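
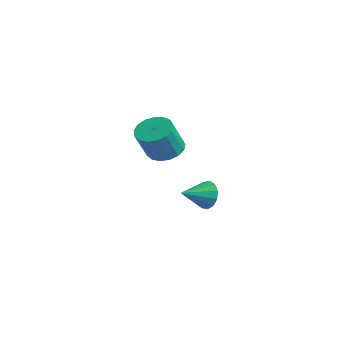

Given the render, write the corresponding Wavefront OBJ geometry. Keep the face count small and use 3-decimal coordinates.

v 2.85 -0.22 2.292
v 3.505 -0.801 1.77
v 4.026 -1.682 3.406
v 3.37 -1.1 3.928
v 3.77 -0.411 1.896
v 4.291 -1.292 3.532
v 3.824 0.023 2.112
v 4.345 -0.858 3.749
v 3.655 0.402 2.37
v 4.175 -0.479 4.006
v 3.301 0.638 2.61
v 3.822 -0.243 4.246
v 2.844 0.678 2.777
v 3.365 -0.203 4.413
v 2.388 0.512 2.832
v 2.909 -0.369 4.469
v 2.038 0.179 2.764
v 2.559 -0.702 4.401
v 1.874 -0.246 2.588
v 2.395 -1.127 4.224
v 1.933 -0.664 2.344
v 2.454 -1.545 3.98
v 2.203 -0.981 2.088
v 2.723 -1.862 3.724
v 2.62 -1.123 1.878
v 3.141 -2.004 3.515
v 3.09 -1.058 1.764
v 3.611 -1.939 3.4
v -0.9 3.802 -3.1
v -0.408 3.604 -3.912
v -0.72 2.198 -2.6
v -0.038 3.761 -3.542
v 0.059 3.931 -3.032
v -0.148 4.06 -2.543
v -0.594 4.107 -2.231
v -1.137 4.057 -2.195
v -1.605 3.927 -2.446
v -1.849 3.757 -2.904
v -1.791 3.601 -3.425
v -1.451 3.509 -3.843
v -0.935 3.511 -4.024
f 2 1 5
f 2 5 3
f 3 5 6
f 3 6 4
f 5 1 7
f 5 7 6
f 6 7 8
f 6 8 4
f 7 1 9
f 7 9 8
f 8 9 10
f 8 10 4
f 9 1 11
f 9 11 10
f 10 11 12
f 10 12 4
f 11 1 13
f 11 13 12
f 12 13 14
f 12 14 4
f 13 1 15
f 13 15 14
f 14 15 16
f 14 16 4
f 15 1 17
f 15 17 16
f 16 17 18
f 16 18 4
f 17 1 19
f 17 19 18
f 18 19 20
f 18 20 4
f 19 1 21
f 19 21 20
f 20 21 22
f 20 22 4
f 21 1 23
f 21 23 22
f 22 23 24
f 22 24 4
f 23 1 25
f 23 25 24
f 24 25 26
f 24 26 4
f 25 1 27
f 25 27 26
f 26 27 28
f 26 28 4
f 27 1 2
f 27 2 28
f 28 2 3
f 28 3 4
f 30 29 32
f 30 32 31
f 32 29 33
f 32 33 31
f 33 29 34
f 33 34 31
f 34 29 35
f 34 35 31
f 35 29 36
f 35 36 31
f 36 29 37
f 36 37 31
f 37 29 38
f 37 38 31
f 38 29 39
f 38 39 31
f 39 29 40
f 39 40 31
f 40 29 41
f 40 41 31
f 41 29 30
f 41 30 31



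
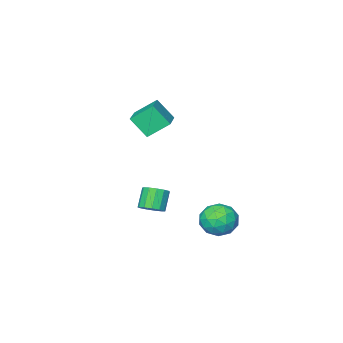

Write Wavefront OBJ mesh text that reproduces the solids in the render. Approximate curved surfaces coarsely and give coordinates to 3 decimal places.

v 2.555 -0.831 -2.188
v 2.881 -0.353 -1.811
v 2.29 -0.751 -0.796
v 1.965 -1.229 -1.172
v 2.552 -0.188 -1.938
v 1.962 -0.586 -0.922
v 2.225 -0.227 -2.144
v 1.634 -0.625 -1.128
v 2.002 -0.458 -2.363
v 1.412 -0.855 -1.348
v 1.955 -0.807 -2.527
v 1.365 -1.205 -1.512
v 2.099 -1.164 -2.584
v 1.508 -1.562 -1.568
v 2.387 -1.416 -2.514
v 1.797 -1.813 -1.499
v 2.729 -1.481 -2.341
v 2.139 -1.879 -1.326
v 3.016 -1.341 -2.119
v 2.425 -1.738 -1.104
v 3.156 -1.038 -1.919
v 2.566 -1.436 -0.904
v 3.106 -0.67 -1.804
v 2.515 -1.068 -0.789
v 0.981 3.468 -2.174
v 1.642 3.104 -1.472
v 0.458 1.916 -2.488
v 1.119 1.552 -1.786
v 0.305 2.108 -1.487
v 0.628 3.067 -1.293
v 1.472 1.953 -2.667
v 1.795 2.912 -2.473
v 1.945 2.167 -1.777
v 1.224 2.263 -1.048
v 0.876 2.757 -2.912
v 0.155 2.853 -2.183
v 1.357 3.422 -1.795
v 0.743 1.598 -2.165
v 0.264 1.925 -1.989
v 0.653 1.71 -1.576
v 0.761 3.4 -1.69
v 1.15 3.186 -1.278
v 0.364 2.601 -1.286
v 0.95 1.834 -2.682
v 1.339 1.62 -2.27
v 1.447 3.31 -2.384
v 1.836 3.095 -1.971
v 1.736 2.419 -2.674
v 1.924 2.658 -1.562
v 1.617 1.745 -1.747
v 1.825 1.981 -2.265
v 2.014 2.545 -2.15
v 1.5 2.714 -1.134
v 1.193 1.802 -1.318
v 0.714 2.128 -1.142
v 0.904 2.692 -1.028
v 1.678 2.163 -1.313
v 0.907 3.218 -2.642
v 0.6 2.306 -2.826
v 1.196 2.328 -2.932
v 1.386 2.892 -2.818
v 0.483 3.275 -2.213
v 0.176 2.362 -2.398
v 0.086 2.475 -1.81
v 0.275 3.039 -1.695
v 0.422 2.857 -2.647
v 0.67 -4.701 2.496
v -0.281 -4.055 3.362
v 0.203 -3.916 1.396
v -0.748 -3.269 2.262
v 1.928 -3.391 2.898
v 0.977 -2.744 3.764
v 1.461 -2.605 1.798
v 0.51 -1.959 2.664
f 2 1 5
f 2 5 3
f 3 5 6
f 3 6 4
f 5 1 7
f 5 7 6
f 6 7 8
f 6 8 4
f 7 1 9
f 7 9 8
f 8 9 10
f 8 10 4
f 9 1 11
f 9 11 10
f 10 11 12
f 10 12 4
f 11 1 13
f 11 13 12
f 12 13 14
f 12 14 4
f 13 1 15
f 13 15 14
f 14 15 16
f 14 16 4
f 15 1 17
f 15 17 16
f 16 17 18
f 16 18 4
f 17 1 19
f 17 19 18
f 18 19 20
f 18 20 4
f 19 1 21
f 19 21 20
f 20 21 22
f 20 22 4
f 21 1 23
f 21 23 22
f 22 23 24
f 22 24 4
f 23 1 2
f 23 2 24
f 24 2 3
f 24 3 4
f 25 62 41
f 62 36 65
f 41 65 30
f 62 65 41
f 25 41 37
f 41 30 42
f 37 42 26
f 41 42 37
f 25 37 46
f 37 26 47
f 46 47 32
f 37 47 46
f 25 46 58
f 46 32 61
f 58 61 35
f 46 61 58
f 25 58 62
f 58 35 66
f 62 66 36
f 58 66 62
f 26 42 53
f 42 30 56
f 53 56 34
f 42 56 53
f 30 65 43
f 65 36 64
f 43 64 29
f 65 64 43
f 36 66 63
f 66 35 59
f 63 59 27
f 66 59 63
f 35 61 60
f 61 32 48
f 60 48 31
f 61 48 60
f 32 47 52
f 47 26 49
f 52 49 33
f 47 49 52
f 28 54 40
f 54 34 55
f 40 55 29
f 54 55 40
f 28 40 38
f 40 29 39
f 38 39 27
f 40 39 38
f 28 38 45
f 38 27 44
f 45 44 31
f 38 44 45
f 28 45 50
f 45 31 51
f 50 51 33
f 45 51 50
f 28 50 54
f 50 33 57
f 54 57 34
f 50 57 54
f 29 55 43
f 55 34 56
f 43 56 30
f 55 56 43
f 27 39 63
f 39 29 64
f 63 64 36
f 39 64 63
f 31 44 60
f 44 27 59
f 60 59 35
f 44 59 60
f 33 51 52
f 51 31 48
f 52 48 32
f 51 48 52
f 34 57 53
f 57 33 49
f 53 49 26
f 57 49 53
f 68 70 67
f 71 68 67
f 67 70 69
f 69 71 67
f 68 74 70
f 72 68 71
f 72 74 68
f 70 74 69
f 73 71 69
f 69 74 73
f 73 72 71
f 74 72 73



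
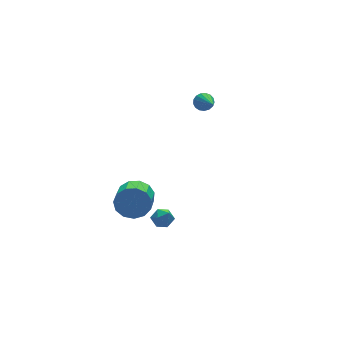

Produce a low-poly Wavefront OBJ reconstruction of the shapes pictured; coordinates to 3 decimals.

v -2.961 1.421 -4.027
v -2.571 0.845 -4.786
v -3.368 -0.398 -4.252
v -3.759 0.179 -3.493
v -2.202 0.8 -4.34
v -2.999 -0.443 -3.806
v -2.074 0.952 -3.794
v -2.871 -0.29 -3.26
v -2.229 1.254 -3.323
v -3.026 0.011 -2.789
v -2.615 1.608 -3.075
v -3.412 0.366 -2.541
v -3.112 1.904 -3.129
v -3.909 0.661 -2.595
v -3.561 2.046 -3.469
v -4.358 0.803 -2.935
v -3.82 1.99 -3.985
v -4.617 0.747 -3.451
v -3.806 1.753 -4.515
v -4.603 0.51 -3.981
v -3.524 1.411 -4.89
v -4.321 0.168 -4.356
v -3.063 1.073 -4.991
v -3.86 -0.17 -4.457
v -4.206 -2.708 -2.392
v -3.766 -2.703 -1.897
v -3.534 -3.297 -2.983
v -3.094 -3.292 -2.488
v -3.66 -3.63 -2.424
v -4.075 -3.266 -2.059
v -3.225 -2.734 -2.821
v -3.64 -2.37 -2.456
v -3.159 -2.719 -2.162
v -3.428 -3.272 -1.917
v -3.872 -2.728 -2.963
v -4.141 -3.281 -2.718
v 0.666 0.562 2.833
v 0.898 0.779 3.319
v 0.334 -1.082 3.727
v 0.629 0.844 3.339
v 0.368 0.845 3.243
v 0.176 0.781 3.054
v 0.096 0.666 2.814
v 0.146 0.528 2.578
v 0.315 0.398 2.401
v 0.565 0.305 2.323
v 0.838 0.271 2.362
v 1.071 0.304 2.509
v 1.212 0.395 2.73
v 1.227 0.525 2.975
v 1.114 0.664 3.187
f 2 1 5
f 2 5 3
f 3 5 6
f 3 6 4
f 5 1 7
f 5 7 6
f 6 7 8
f 6 8 4
f 7 1 9
f 7 9 8
f 8 9 10
f 8 10 4
f 9 1 11
f 9 11 10
f 10 11 12
f 10 12 4
f 11 1 13
f 11 13 12
f 12 13 14
f 12 14 4
f 13 1 15
f 13 15 14
f 14 15 16
f 14 16 4
f 15 1 17
f 15 17 16
f 16 17 18
f 16 18 4
f 17 1 19
f 17 19 18
f 18 19 20
f 18 20 4
f 19 1 21
f 19 21 20
f 20 21 22
f 20 22 4
f 21 1 23
f 21 23 22
f 22 23 24
f 22 24 4
f 23 1 2
f 23 2 24
f 24 2 3
f 24 3 4
f 25 36 30
f 25 30 26
f 25 26 32
f 25 32 35
f 25 35 36
f 26 30 34
f 30 36 29
f 36 35 27
f 35 32 31
f 32 26 33
f 28 34 29
f 28 29 27
f 28 27 31
f 28 31 33
f 28 33 34
f 29 34 30
f 27 29 36
f 31 27 35
f 33 31 32
f 34 33 26
f 38 37 40
f 38 40 39
f 40 37 41
f 40 41 39
f 41 37 42
f 41 42 39
f 42 37 43
f 42 43 39
f 43 37 44
f 43 44 39
f 44 37 45
f 44 45 39
f 45 37 46
f 45 46 39
f 46 37 47
f 46 47 39
f 47 37 48
f 47 48 39
f 48 37 49
f 48 49 39
f 49 37 50
f 49 50 39
f 50 37 51
f 50 51 39
f 51 37 38
f 51 38 39



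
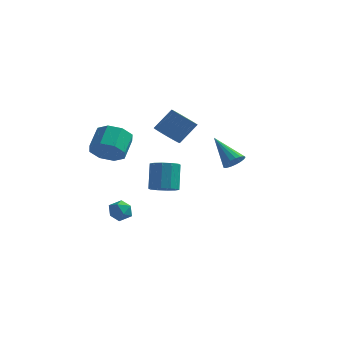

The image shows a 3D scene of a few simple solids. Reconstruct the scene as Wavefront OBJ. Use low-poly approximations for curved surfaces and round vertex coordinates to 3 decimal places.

v 2.126 1.842 0.051
v 2.579 1.971 0.469
v 0.834 2.498 1.249
v 2.557 2.224 0.306
v 2.435 2.389 0.085
v 2.243 2.429 -0.144
v 2.024 2.334 -0.328
v 1.828 2.127 -0.426
v 1.701 1.854 -0.414
v 1.67 1.578 -0.296
v 1.744 1.363 -0.098
v 1.906 1.257 0.134
v 2.117 1.285 0.347
v 2.331 1.441 0.492
v 2.498 1.689 0.536
v -3.206 0.34 -2.803
v -2.597 0.042 -2.953
v -3.643 -0.082 -3.747
v -3.034 -0.38 -3.897
v -3.412 -0.612 -3.363
v -3.141 -0.351 -2.779
v -3.099 0.311 -3.921
v -2.828 0.572 -3.337
v -2.53 0.025 -3.643
v -2.724 -0.546 -3.298
v -3.516 0.506 -3.402
v -3.71 -0.065 -3.057
v -2.086 3.612 0.56
v -1.452 3.777 0.066
v -0.761 4.474 1.187
v -1.394 4.308 1.68
v -1.669 4.067 0.02
v -0.977 4.763 1.14
v -1.968 4.266 0.08
v -1.277 4.963 1.201
v -2.291 4.336 0.236
v -1.599 5.033 1.356
v -2.573 4.263 0.455
v -1.881 4.96 1.576
v -2.758 4.06 0.696
v -2.067 4.757 1.817
v -2.811 3.769 0.909
v -2.119 4.466 2.03
v -2.719 3.446 1.053
v -2.028 4.143 2.174
v -2.503 3.157 1.1
v -1.811 3.853 2.22
v -2.203 2.957 1.039
v -1.512 3.654 2.16
v -1.881 2.887 0.884
v -1.189 3.584 2.004
v -1.599 2.96 0.664
v -0.907 3.657 1.785
v -1.413 3.163 0.423
v -0.722 3.86 1.544
v -1.361 3.454 0.21
v -0.669 4.151 1.331
v -0.787 -0.116 -1.45
v -0.438 0.488 -1.726
v -0.664 1.24 -0.366
v -1.013 0.636 -0.09
v -0.89 0.527 -1.822
v -1.116 1.279 -0.463
v -1.302 0.32 -1.777
v -1.528 1.072 -0.417
v -1.518 -0.053 -1.606
v -1.744 0.699 -0.247
v -1.454 -0.451 -1.376
v -1.68 0.302 -0.016
v -1.136 -0.72 -1.174
v -1.362 0.032 0.186
v -0.684 -0.759 -1.077
v -0.91 -0.007 0.282
v -0.272 -0.552 -1.123
v -0.498 0.2 0.237
v -0.056 -0.179 -1.293
v -0.282 0.573 0.066
v -0.12 0.218 -1.524
v -0.346 0.971 -0.164
v -2.672 -2.604 1.747
v -1.933 -2.259 1.3
v -1.988 -1.172 2.047
v -2.728 -1.516 2.493
v -2.547 -2.078 0.99
v -2.603 -0.99 1.737
v -3.235 -2.204 1.123
v -3.29 -1.117 1.87
v -3.593 -2.565 1.622
v -3.648 -1.478 2.368
v -3.412 -2.948 2.193
v -3.467 -1.861 2.94
v -2.797 -3.13 2.503
v -2.853 -2.042 3.25
v -2.11 -3.003 2.37
v -2.165 -1.916 3.117
v -1.752 -2.642 1.872
v -1.807 -1.555 2.618
f 2 1 4
f 2 4 3
f 4 1 5
f 4 5 3
f 5 1 6
f 5 6 3
f 6 1 7
f 6 7 3
f 7 1 8
f 7 8 3
f 8 1 9
f 8 9 3
f 9 1 10
f 9 10 3
f 10 1 11
f 10 11 3
f 11 1 12
f 11 12 3
f 12 1 13
f 12 13 3
f 13 1 14
f 13 14 3
f 14 1 15
f 14 15 3
f 15 1 2
f 15 2 3
f 16 27 21
f 16 21 17
f 16 17 23
f 16 23 26
f 16 26 27
f 17 21 25
f 21 27 20
f 27 26 18
f 26 23 22
f 23 17 24
f 19 25 20
f 19 20 18
f 19 18 22
f 19 22 24
f 19 24 25
f 20 25 21
f 18 20 27
f 22 18 26
f 24 22 23
f 25 24 17
f 29 28 32
f 29 32 30
f 30 32 33
f 30 33 31
f 32 28 34
f 32 34 33
f 33 34 35
f 33 35 31
f 34 28 36
f 34 36 35
f 35 36 37
f 35 37 31
f 36 28 38
f 36 38 37
f 37 38 39
f 37 39 31
f 38 28 40
f 38 40 39
f 39 40 41
f 39 41 31
f 40 28 42
f 40 42 41
f 41 42 43
f 41 43 31
f 42 28 44
f 42 44 43
f 43 44 45
f 43 45 31
f 44 28 46
f 44 46 45
f 45 46 47
f 45 47 31
f 46 28 48
f 46 48 47
f 47 48 49
f 47 49 31
f 48 28 50
f 48 50 49
f 49 50 51
f 49 51 31
f 50 28 52
f 50 52 51
f 51 52 53
f 51 53 31
f 52 28 54
f 52 54 53
f 53 54 55
f 53 55 31
f 54 28 56
f 54 56 55
f 55 56 57
f 55 57 31
f 56 28 29
f 56 29 57
f 57 29 30
f 57 30 31
f 59 58 62
f 59 62 60
f 60 62 63
f 60 63 61
f 62 58 64
f 62 64 63
f 63 64 65
f 63 65 61
f 64 58 66
f 64 66 65
f 65 66 67
f 65 67 61
f 66 58 68
f 66 68 67
f 67 68 69
f 67 69 61
f 68 58 70
f 68 70 69
f 69 70 71
f 69 71 61
f 70 58 72
f 70 72 71
f 71 72 73
f 71 73 61
f 72 58 74
f 72 74 73
f 73 74 75
f 73 75 61
f 74 58 76
f 74 76 75
f 75 76 77
f 75 77 61
f 76 58 78
f 76 78 77
f 77 78 79
f 77 79 61
f 78 58 59
f 78 59 79
f 79 59 60
f 79 60 61
f 81 80 84
f 81 84 82
f 82 84 85
f 82 85 83
f 84 80 86
f 84 86 85
f 85 86 87
f 85 87 83
f 86 80 88
f 86 88 87
f 87 88 89
f 87 89 83
f 88 80 90
f 88 90 89
f 89 90 91
f 89 91 83
f 90 80 92
f 90 92 91
f 91 92 93
f 91 93 83
f 92 80 94
f 92 94 93
f 93 94 95
f 93 95 83
f 94 80 96
f 94 96 95
f 95 96 97
f 95 97 83
f 96 80 81
f 96 81 97
f 97 81 82
f 97 82 83



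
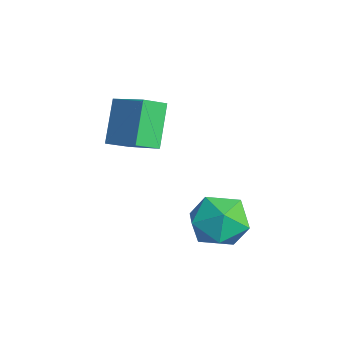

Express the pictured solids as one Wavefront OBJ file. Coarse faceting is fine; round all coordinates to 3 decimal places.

v -0.445 0.451 0.393
v 0.698 1.003 0.958
v -0.603 1.215 -0.036
v 0.541 1.767 0.53
v 0.419 -0.067 -0.85
v 1.563 0.485 -0.284
v 0.262 0.697 -1.278
v 1.405 1.249 -0.713
v 2.831 3.37 -3.24
v 3.749 3.104 -2.915
v 2.311 1.836 -3.025
v 3.229 1.57 -2.7
v 2.651 2.177 -2.138
v 2.972 3.125 -2.271
v 3.088 1.815 -3.669
v 3.409 2.763 -3.802
v 3.908 2.143 -3.18
v 3.637 2.367 -2.234
v 2.423 2.573 -3.706
v 2.152 2.797 -2.76
f 2 4 1
f 5 2 1
f 1 4 3
f 3 5 1
f 2 8 4
f 6 2 5
f 6 8 2
f 4 8 3
f 7 5 3
f 3 8 7
f 7 6 5
f 8 6 7
f 9 20 14
f 9 14 10
f 9 10 16
f 9 16 19
f 9 19 20
f 10 14 18
f 14 20 13
f 20 19 11
f 19 16 15
f 16 10 17
f 12 18 13
f 12 13 11
f 12 11 15
f 12 15 17
f 12 17 18
f 13 18 14
f 11 13 20
f 15 11 19
f 17 15 16
f 18 17 10



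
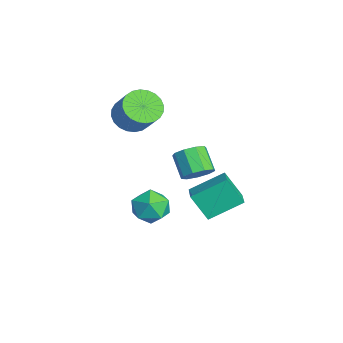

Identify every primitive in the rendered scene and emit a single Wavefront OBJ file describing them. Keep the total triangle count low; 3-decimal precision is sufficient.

v 3.199 2.056 1.567
v 3.74 1.694 2.082
v 2.702 1.461 3.008
v 2.161 1.824 2.493
v 3.711 2.251 2.19
v 2.674 2.018 3.116
v 3.443 2.716 2.007
v 2.406 2.484 2.933
v 3.061 2.873 1.617
v 2.023 2.641 2.544
v 2.743 2.648 1.205
v 1.705 2.415 2.131
v 2.638 2.146 0.961
v 1.601 1.913 1.888
v 2.796 1.602 1.001
v 1.758 1.369 1.928
v 3.142 1.27 1.306
v 2.105 1.038 2.232
v 3.515 1.307 1.732
v 2.477 1.074 2.659
v 4.055 1.525 0.681
v 3.989 3.226 1.611
v 2.903 1.668 0.338
v 2.837 3.369 1.268
v 4.543 2.271 -0.648
v 4.477 3.972 0.282
v 3.391 2.414 -0.991
v 3.325 4.115 -0.061
v -1.852 -0.265 2.598
v -1.176 0.146 1.907
v -0.133 0.556 3.171
v -0.808 0.145 3.862
v -1.41 0.471 1.994
v -0.366 0.882 3.258
v -1.71 0.685 2.173
v -0.667 1.095 3.437
v -2.033 0.753 2.417
v -0.989 1.163 3.681
v -2.327 0.667 2.688
v -1.284 1.077 3.952
v -2.549 0.438 2.945
v -1.506 0.849 4.21
v -2.665 0.103 3.15
v -1.622 0.513 4.414
v -2.658 -0.289 3.27
v -1.614 0.122 4.535
v -2.527 -0.676 3.289
v -1.484 -0.266 4.553
v -2.294 -1.002 3.202
v -1.25 -0.591 4.466
v -1.993 -1.215 3.023
v -0.95 -0.805 4.287
v -1.671 -1.283 2.779
v -0.627 -0.873 4.043
v -1.376 -1.197 2.508
v -0.333 -0.787 3.772
v -1.154 -0.969 2.25
v -0.111 -0.558 3.515
v -1.038 -0.633 2.046
v 0.005 -0.223 3.31
v -1.046 -0.242 1.925
v -0.002 0.169 3.19
v -0.155 0.958 -2.174
v 0.886 1.072 -1.827
v 0.274 -0.592 -2.953
v 1.315 -0.478 -2.606
v 0.509 -0.674 -1.877
v 0.244 0.284 -1.396
v 0.916 0.196 -3.384
v 0.651 1.154 -2.903
v 1.549 0.601 -2.575
v 1.297 0.064 -1.644
v -0.137 0.416 -3.136
v -0.389 -0.121 -2.205
f 2 1 5
f 2 5 3
f 3 5 6
f 3 6 4
f 5 1 7
f 5 7 6
f 6 7 8
f 6 8 4
f 7 1 9
f 7 9 8
f 8 9 10
f 8 10 4
f 9 1 11
f 9 11 10
f 10 11 12
f 10 12 4
f 11 1 13
f 11 13 12
f 12 13 14
f 12 14 4
f 13 1 15
f 13 15 14
f 14 15 16
f 14 16 4
f 15 1 17
f 15 17 16
f 16 17 18
f 16 18 4
f 17 1 19
f 17 19 18
f 18 19 20
f 18 20 4
f 19 1 2
f 19 2 20
f 20 2 3
f 20 3 4
f 22 24 21
f 25 22 21
f 21 24 23
f 23 25 21
f 22 28 24
f 26 22 25
f 26 28 22
f 24 28 23
f 27 25 23
f 23 28 27
f 27 26 25
f 28 26 27
f 30 29 33
f 30 33 31
f 31 33 34
f 31 34 32
f 33 29 35
f 33 35 34
f 34 35 36
f 34 36 32
f 35 29 37
f 35 37 36
f 36 37 38
f 36 38 32
f 37 29 39
f 37 39 38
f 38 39 40
f 38 40 32
f 39 29 41
f 39 41 40
f 40 41 42
f 40 42 32
f 41 29 43
f 41 43 42
f 42 43 44
f 42 44 32
f 43 29 45
f 43 45 44
f 44 45 46
f 44 46 32
f 45 29 47
f 45 47 46
f 46 47 48
f 46 48 32
f 47 29 49
f 47 49 48
f 48 49 50
f 48 50 32
f 49 29 51
f 49 51 50
f 50 51 52
f 50 52 32
f 51 29 53
f 51 53 52
f 52 53 54
f 52 54 32
f 53 29 55
f 53 55 54
f 54 55 56
f 54 56 32
f 55 29 57
f 55 57 56
f 56 57 58
f 56 58 32
f 57 29 59
f 57 59 58
f 58 59 60
f 58 60 32
f 59 29 61
f 59 61 60
f 60 61 62
f 60 62 32
f 61 29 30
f 61 30 62
f 62 30 31
f 62 31 32
f 63 74 68
f 63 68 64
f 63 64 70
f 63 70 73
f 63 73 74
f 64 68 72
f 68 74 67
f 74 73 65
f 73 70 69
f 70 64 71
f 66 72 67
f 66 67 65
f 66 65 69
f 66 69 71
f 66 71 72
f 67 72 68
f 65 67 74
f 69 65 73
f 71 69 70
f 72 71 64



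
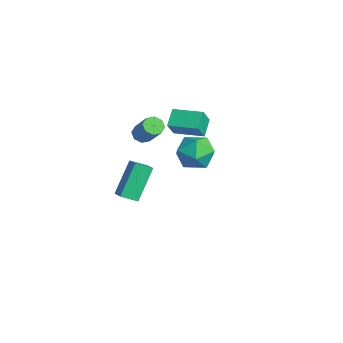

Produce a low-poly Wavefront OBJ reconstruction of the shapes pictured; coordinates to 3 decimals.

v -4.328 1.175 -2.073
v -3.507 1.155 -1.705
v -4.134 1.939 -2.465
v -3.312 1.918 -2.097
v -3.668 0.222 -3.603
v -2.846 0.201 -3.235
v -3.473 0.985 -3.995
v -2.652 0.965 -3.627
v -3.074 1.347 0.469
v -2.747 1.564 0.143
v -1.759 1.73 1.245
v -2.086 1.513 1.571
v -2.982 1.824 0.314
v -1.994 1.99 1.417
v -3.271 1.805 0.576
v -2.282 1.971 1.679
v -3.444 1.518 0.775
v -2.456 1.684 1.878
v -3.401 1.13 0.795
v -2.413 1.296 1.897
v -3.166 0.87 0.623
v -2.178 1.036 1.726
v -2.878 0.889 0.361
v -1.889 1.055 1.464
v -2.704 1.176 0.162
v -1.716 1.342 1.265
v -1.529 1.918 1.823
v -2.153 2.398 2.373
v -1.928 2.362 0.984
v -2.552 2.842 1.534
v -0.608 2.978 1.946
v -1.232 3.458 2.496
v -1.007 3.422 1.107
v -1.631 3.902 1.657
v 1.799 2.692 1.947
v 2.511 2.102 1.745
v 1.189 1.638 2.875
v 1.901 1.048 2.673
v 2.063 1.828 3.183
v 2.44 2.48 2.61
v 1.26 1.26 2.01
v 1.637 1.912 1.437
v 2.178 1.217 1.784
v 2.674 1.568 2.509
v 1.026 2.172 2.111
v 1.522 2.523 2.836
f 2 4 1
f 5 2 1
f 1 4 3
f 3 5 1
f 2 8 4
f 6 2 5
f 6 8 2
f 4 8 3
f 7 5 3
f 3 8 7
f 7 6 5
f 8 6 7
f 10 9 13
f 10 13 11
f 11 13 14
f 11 14 12
f 13 9 15
f 13 15 14
f 14 15 16
f 14 16 12
f 15 9 17
f 15 17 16
f 16 17 18
f 16 18 12
f 17 9 19
f 17 19 18
f 18 19 20
f 18 20 12
f 19 9 21
f 19 21 20
f 20 21 22
f 20 22 12
f 21 9 23
f 21 23 22
f 22 23 24
f 22 24 12
f 23 9 25
f 23 25 24
f 24 25 26
f 24 26 12
f 25 9 10
f 25 10 26
f 26 10 11
f 26 11 12
f 28 30 27
f 31 28 27
f 27 30 29
f 29 31 27
f 28 34 30
f 32 28 31
f 32 34 28
f 30 34 29
f 33 31 29
f 29 34 33
f 33 32 31
f 34 32 33
f 35 46 40
f 35 40 36
f 35 36 42
f 35 42 45
f 35 45 46
f 36 40 44
f 40 46 39
f 46 45 37
f 45 42 41
f 42 36 43
f 38 44 39
f 38 39 37
f 38 37 41
f 38 41 43
f 38 43 44
f 39 44 40
f 37 39 46
f 41 37 45
f 43 41 42
f 44 43 36



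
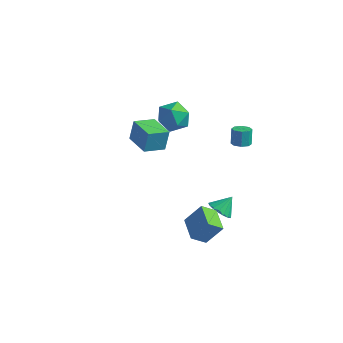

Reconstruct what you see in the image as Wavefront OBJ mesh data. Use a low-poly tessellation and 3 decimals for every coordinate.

v 2.791 -3.108 -1.709
v 2.208 -3.74 -1.039
v 3.525 -2.554 -0.549
v 2.942 -3.187 0.121
v 3.818 -4.193 -1.841
v 3.235 -4.826 -1.171
v 4.552 -3.64 -0.681
v 3.969 -4.272 -0.011
v -4.771 2.037 -1.797
v -4.709 2.441 -0.479
v -4.05 3.185 -2.183
v -3.988 3.589 -0.865
v -3.252 1.151 -1.595
v -3.19 1.555 -0.277
v -2.531 2.299 -1.981
v -2.469 2.703 -0.663
v -1.264 1.555 3.585
v -0.77 1.86 2.67
v -1.53 -0.04 2.91
v -1.036 0.265 1.995
v -0.464 0.151 2.908
v -0.3 1.136 3.325
v -2 0.684 2.255
v -1.836 1.669 2.672
v -1.225 1.321 1.849
v -0.275 0.992 2.252
v -2.025 0.828 3.328
v -1.075 0.499 3.731
v 3.165 0.838 2.421
v 3.667 1.108 2.407
v 3.497 1.471 3.345
v 2.995 1.202 3.359
v 3.341 1.354 2.253
v 3.171 1.717 3.191
v 2.912 1.298 2.198
v 2.742 1.661 3.136
v 2.631 0.973 2.273
v 2.461 1.336 3.211
v 2.663 0.569 2.435
v 2.493 0.932 3.373
v 2.989 0.323 2.589
v 2.819 0.686 3.527
v 3.418 0.379 2.644
v 3.248 0.742 3.582
v 3.699 0.704 2.569
v 3.529 1.067 3.507
v 2.421 -0.11 -3.245
v 3.135 -0.471 -3.247
v 2.799 0.63 -2.435
v 3.17 -0.198 -3.513
v 3.033 0.095 -3.718
v 2.756 0.342 -3.814
v 2.403 0.485 -3.78
v 2.053 0.492 -3.623
v 1.788 0.361 -3.38
v 1.668 0.122 -3.106
v 1.721 -0.17 -2.863
v 1.934 -0.448 -2.709
v 2.258 -0.649 -2.677
v 2.62 -0.726 -2.775
v 2.936 -0.662 -2.981
f 2 4 1
f 5 2 1
f 1 4 3
f 3 5 1
f 2 8 4
f 6 2 5
f 6 8 2
f 4 8 3
f 7 5 3
f 3 8 7
f 7 6 5
f 8 6 7
f 10 12 9
f 13 10 9
f 9 12 11
f 11 13 9
f 10 16 12
f 14 10 13
f 14 16 10
f 12 16 11
f 15 13 11
f 11 16 15
f 15 14 13
f 16 14 15
f 17 28 22
f 17 22 18
f 17 18 24
f 17 24 27
f 17 27 28
f 18 22 26
f 22 28 21
f 28 27 19
f 27 24 23
f 24 18 25
f 20 26 21
f 20 21 19
f 20 19 23
f 20 23 25
f 20 25 26
f 21 26 22
f 19 21 28
f 23 19 27
f 25 23 24
f 26 25 18
f 30 29 33
f 30 33 31
f 31 33 34
f 31 34 32
f 33 29 35
f 33 35 34
f 34 35 36
f 34 36 32
f 35 29 37
f 35 37 36
f 36 37 38
f 36 38 32
f 37 29 39
f 37 39 38
f 38 39 40
f 38 40 32
f 39 29 41
f 39 41 40
f 40 41 42
f 40 42 32
f 41 29 43
f 41 43 42
f 42 43 44
f 42 44 32
f 43 29 45
f 43 45 44
f 44 45 46
f 44 46 32
f 45 29 30
f 45 30 46
f 46 30 31
f 46 31 32
f 48 47 50
f 48 50 49
f 50 47 51
f 50 51 49
f 51 47 52
f 51 52 49
f 52 47 53
f 52 53 49
f 53 47 54
f 53 54 49
f 54 47 55
f 54 55 49
f 55 47 56
f 55 56 49
f 56 47 57
f 56 57 49
f 57 47 58
f 57 58 49
f 58 47 59
f 58 59 49
f 59 47 60
f 59 60 49
f 60 47 61
f 60 61 49
f 61 47 48
f 61 48 49



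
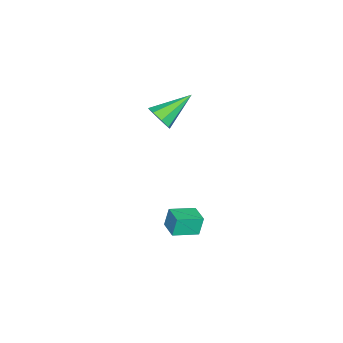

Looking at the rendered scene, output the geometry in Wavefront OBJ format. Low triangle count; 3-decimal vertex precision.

v -0.674 2.562 -3.515
v -0.913 2.728 -2.434
v -1.571 3.654 -3.881
v -1.809 3.821 -2.8
v 0.169 3.279 -3.44
v -0.069 3.446 -2.359
v -0.727 4.372 -3.806
v -0.966 4.538 -2.725
v -2.199 1.776 3.333
v -1.809 1.614 4.036
v -3.601 2.984 4.387
v -1.585 2.126 3.75
v -1.72 2.432 3.219
v -2.135 2.354 2.755
v -2.588 1.938 2.63
v -2.812 1.427 2.916
v -2.677 1.12 3.447
v -2.262 1.198 3.911
f 2 4 1
f 5 2 1
f 1 4 3
f 3 5 1
f 2 8 4
f 6 2 5
f 6 8 2
f 4 8 3
f 7 5 3
f 3 8 7
f 7 6 5
f 8 6 7
f 10 9 12
f 10 12 11
f 12 9 13
f 12 13 11
f 13 9 14
f 13 14 11
f 14 9 15
f 14 15 11
f 15 9 16
f 15 16 11
f 16 9 17
f 16 17 11
f 17 9 18
f 17 18 11
f 18 9 10
f 18 10 11



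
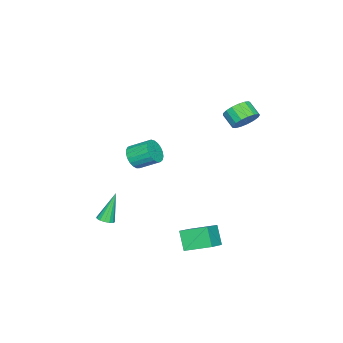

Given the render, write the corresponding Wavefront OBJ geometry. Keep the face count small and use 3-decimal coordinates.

v 2.914 2.153 -3.309
v 2.498 3.783 -2.67
v 1.471 2.081 -4.065
v 1.056 3.712 -3.426
v 3.504 2.768 -4.494
v 3.089 4.399 -3.855
v 2.062 2.697 -5.25
v 1.646 4.327 -4.611
v -2.942 3.573 3.423
v -2.459 3.927 4.174
v -2.856 3.081 4.828
v -3.338 2.727 4.077
v -2.868 4.136 4.197
v -3.264 3.29 4.851
v -3.293 4.216 4.043
v -3.69 3.371 4.696
v -3.638 4.149 3.747
v -4.035 3.304 4.4
v -3.823 3.95 3.376
v -4.22 3.105 4.03
v -3.806 3.665 3.017
v -4.203 2.819 3.67
v -3.592 3.358 2.75
v -3.989 2.512 3.404
v -3.228 3.1 2.638
v -3.625 2.255 3.292
v -2.799 2.951 2.706
v -3.196 2.106 3.359
v -2.402 2.944 2.938
v -2.799 2.099 3.591
v -2.129 3.082 3.281
v -2.526 2.236 3.934
v -2.042 3.331 3.657
v -2.439 2.486 4.31
v -2.161 3.636 3.979
v -2.558 2.791 4.633
v 1.975 -3.421 -4.729
v 2.33 -2.958 -4.638
v 1.125 -3.159 -2.751
v 2.077 -2.841 -4.763
v 1.797 -2.879 -4.878
v 1.564 -3.062 -4.954
v 1.442 -3.342 -4.969
v 1.463 -3.642 -4.92
v 1.621 -3.884 -4.821
v 1.874 -4.001 -4.696
v 2.154 -3.964 -4.581
v 2.386 -3.78 -4.505
v 2.509 -3.501 -4.49
v 2.488 -3.2 -4.538
v 1.943 -1.375 1.501
v 2.794 -1.198 1.531
v 2.508 0.052 2.288
v 1.657 -0.125 2.259
v 2.694 -1.035 1.224
v 2.408 0.215 1.981
v 2.464 -0.931 0.965
v 2.178 0.32 1.722
v 2.144 -0.903 0.798
v 1.858 0.347 1.556
v 1.789 -0.958 0.754
v 1.503 0.293 1.511
v 1.461 -1.084 0.838
v 1.175 0.167 1.596
v 1.216 -1.261 1.037
v 0.93 -0.01 1.795
v 1.097 -1.457 1.317
v 0.811 -0.207 2.074
v 1.124 -1.64 1.628
v 0.838 -0.389 2.386
v 1.293 -1.776 1.917
v 1.006 -0.526 2.675
v 1.574 -1.844 2.135
v 1.288 -0.593 2.892
v 1.919 -1.83 2.243
v 1.633 -0.579 3
v 2.268 -1.738 2.222
v 1.982 -0.487 2.98
v 2.561 -1.583 2.077
v 2.275 -0.332 2.835
v 2.747 -1.392 1.833
v 2.461 -0.141 2.59
f 2 4 1
f 5 2 1
f 1 4 3
f 3 5 1
f 2 8 4
f 6 2 5
f 6 8 2
f 4 8 3
f 7 5 3
f 3 8 7
f 7 6 5
f 8 6 7
f 10 9 13
f 10 13 11
f 11 13 14
f 11 14 12
f 13 9 15
f 13 15 14
f 14 15 16
f 14 16 12
f 15 9 17
f 15 17 16
f 16 17 18
f 16 18 12
f 17 9 19
f 17 19 18
f 18 19 20
f 18 20 12
f 19 9 21
f 19 21 20
f 20 21 22
f 20 22 12
f 21 9 23
f 21 23 22
f 22 23 24
f 22 24 12
f 23 9 25
f 23 25 24
f 24 25 26
f 24 26 12
f 25 9 27
f 25 27 26
f 26 27 28
f 26 28 12
f 27 9 29
f 27 29 28
f 28 29 30
f 28 30 12
f 29 9 31
f 29 31 30
f 30 31 32
f 30 32 12
f 31 9 33
f 31 33 32
f 32 33 34
f 32 34 12
f 33 9 35
f 33 35 34
f 34 35 36
f 34 36 12
f 35 9 10
f 35 10 36
f 36 10 11
f 36 11 12
f 38 37 40
f 38 40 39
f 40 37 41
f 40 41 39
f 41 37 42
f 41 42 39
f 42 37 43
f 42 43 39
f 43 37 44
f 43 44 39
f 44 37 45
f 44 45 39
f 45 37 46
f 45 46 39
f 46 37 47
f 46 47 39
f 47 37 48
f 47 48 39
f 48 37 49
f 48 49 39
f 49 37 50
f 49 50 39
f 50 37 38
f 50 38 39
f 52 51 55
f 52 55 53
f 53 55 56
f 53 56 54
f 55 51 57
f 55 57 56
f 56 57 58
f 56 58 54
f 57 51 59
f 57 59 58
f 58 59 60
f 58 60 54
f 59 51 61
f 59 61 60
f 60 61 62
f 60 62 54
f 61 51 63
f 61 63 62
f 62 63 64
f 62 64 54
f 63 51 65
f 63 65 64
f 64 65 66
f 64 66 54
f 65 51 67
f 65 67 66
f 66 67 68
f 66 68 54
f 67 51 69
f 67 69 68
f 68 69 70
f 68 70 54
f 69 51 71
f 69 71 70
f 70 71 72
f 70 72 54
f 71 51 73
f 71 73 72
f 72 73 74
f 72 74 54
f 73 51 75
f 73 75 74
f 74 75 76
f 74 76 54
f 75 51 77
f 75 77 76
f 76 77 78
f 76 78 54
f 77 51 79
f 77 79 78
f 78 79 80
f 78 80 54
f 79 51 81
f 79 81 80
f 80 81 82
f 80 82 54
f 81 51 52
f 81 52 82
f 82 52 53
f 82 53 54



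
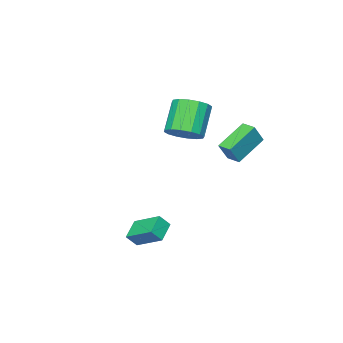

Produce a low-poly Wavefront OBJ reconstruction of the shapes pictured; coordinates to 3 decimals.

v -4.334 -0.062 0.484
v -3.693 -0.089 1.546
v -4.304 0.748 0.487
v -3.663 0.72 1.549
v -2.657 -0.12 -0.529
v -2.016 -0.148 0.533
v -2.627 0.689 -0.526
v -1.986 0.662 0.536
v -1.721 -2.214 0.746
v -1.049 -1.777 1.393
v -2.187 -2.349 2.961
v -2.859 -2.786 2.314
v -1.401 -1.392 1.278
v -2.538 -1.964 2.846
v -1.838 -1.228 1.021
v -2.976 -1.8 2.589
v -2.244 -1.328 0.69
v -3.381 -1.9 2.258
v -2.51 -1.666 0.374
v -3.647 -2.237 1.942
v -2.564 -2.15 0.158
v -3.702 -2.722 1.726
v -2.393 -2.651 0.099
v -3.531 -3.223 1.667
v -2.042 -3.036 0.214
v -3.179 -3.608 1.782
v -1.604 -3.2 0.471
v -2.742 -3.772 2.039
v -1.199 -3.1 0.802
v -2.336 -3.672 2.37
v -0.933 -2.763 1.118
v -2.07 -3.334 2.686
v -0.878 -2.278 1.334
v -2.016 -2.85 2.902
v 2.401 -0.733 -3.876
v 2.856 -1.008 -3.252
v 2.171 0.741 -3.061
v 2.626 0.466 -2.436
v 3.394 -0.286 -4.404
v 3.849 -0.561 -3.779
v 3.164 1.188 -3.588
v 3.619 0.913 -2.964
f 2 4 1
f 5 2 1
f 1 4 3
f 3 5 1
f 2 8 4
f 6 2 5
f 6 8 2
f 4 8 3
f 7 5 3
f 3 8 7
f 7 6 5
f 8 6 7
f 10 9 13
f 10 13 11
f 11 13 14
f 11 14 12
f 13 9 15
f 13 15 14
f 14 15 16
f 14 16 12
f 15 9 17
f 15 17 16
f 16 17 18
f 16 18 12
f 17 9 19
f 17 19 18
f 18 19 20
f 18 20 12
f 19 9 21
f 19 21 20
f 20 21 22
f 20 22 12
f 21 9 23
f 21 23 22
f 22 23 24
f 22 24 12
f 23 9 25
f 23 25 24
f 24 25 26
f 24 26 12
f 25 9 27
f 25 27 26
f 26 27 28
f 26 28 12
f 27 9 29
f 27 29 28
f 28 29 30
f 28 30 12
f 29 9 31
f 29 31 30
f 30 31 32
f 30 32 12
f 31 9 33
f 31 33 32
f 32 33 34
f 32 34 12
f 33 9 10
f 33 10 34
f 34 10 11
f 34 11 12
f 36 38 35
f 39 36 35
f 35 38 37
f 37 39 35
f 36 42 38
f 40 36 39
f 40 42 36
f 38 42 37
f 41 39 37
f 37 42 41
f 41 40 39
f 42 40 41



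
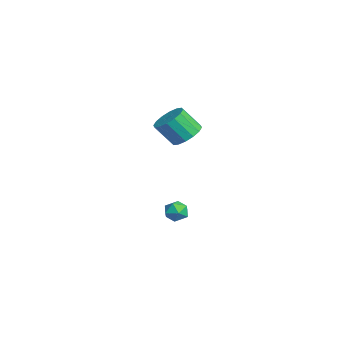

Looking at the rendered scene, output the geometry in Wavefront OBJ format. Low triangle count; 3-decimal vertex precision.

v -1.369 0.777 -3.507
v -0.813 0.639 -2.95
v -1.247 -0.439 -3.93
v -0.691 -0.577 -3.373
v -1.453 -0.465 -3.159
v -1.528 0.286 -2.897
v -0.532 -0.086 -3.983
v -0.607 0.665 -3.721
v -0.296 0.105 -3.244
v -0.865 -0.129 -2.734
v -1.195 0.329 -4.146
v -1.764 0.095 -3.636
v 0.398 0.438 3.041
v 1.136 -0.164 2.703
v 0.919 -1.159 4.001
v 0.182 -0.558 4.339
v 1.376 0.185 3.01
v 1.159 -0.81 4.309
v 1.354 0.601 3.326
v 1.137 -0.394 4.624
v 1.075 0.974 3.565
v 0.858 -0.022 4.863
v 0.616 1.202 3.664
v 0.399 0.207 4.962
v 0.098 1.226 3.595
v -0.119 0.231 4.894
v -0.339 1.039 3.379
v -0.556 0.044 4.677
v -0.579 0.69 3.071
v -0.796 -0.305 4.37
v -0.557 0.274 2.756
v -0.774 -0.721 4.054
v -0.278 -0.098 2.517
v -0.495 -1.094 3.815
v 0.181 -0.327 2.418
v -0.036 -1.322 3.716
v 0.699 -0.351 2.486
v 0.482 -1.346 3.785
f 1 12 6
f 1 6 2
f 1 2 8
f 1 8 11
f 1 11 12
f 2 6 10
f 6 12 5
f 12 11 3
f 11 8 7
f 8 2 9
f 4 10 5
f 4 5 3
f 4 3 7
f 4 7 9
f 4 9 10
f 5 10 6
f 3 5 12
f 7 3 11
f 9 7 8
f 10 9 2
f 14 13 17
f 14 17 15
f 15 17 18
f 15 18 16
f 17 13 19
f 17 19 18
f 18 19 20
f 18 20 16
f 19 13 21
f 19 21 20
f 20 21 22
f 20 22 16
f 21 13 23
f 21 23 22
f 22 23 24
f 22 24 16
f 23 13 25
f 23 25 24
f 24 25 26
f 24 26 16
f 25 13 27
f 25 27 26
f 26 27 28
f 26 28 16
f 27 13 29
f 27 29 28
f 28 29 30
f 28 30 16
f 29 13 31
f 29 31 30
f 30 31 32
f 30 32 16
f 31 13 33
f 31 33 32
f 32 33 34
f 32 34 16
f 33 13 35
f 33 35 34
f 34 35 36
f 34 36 16
f 35 13 37
f 35 37 36
f 36 37 38
f 36 38 16
f 37 13 14
f 37 14 38
f 38 14 15
f 38 15 16



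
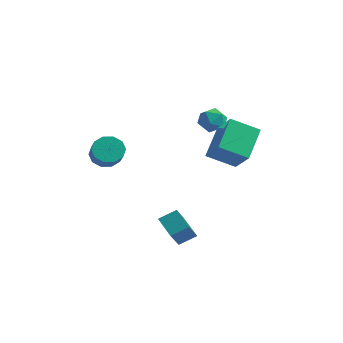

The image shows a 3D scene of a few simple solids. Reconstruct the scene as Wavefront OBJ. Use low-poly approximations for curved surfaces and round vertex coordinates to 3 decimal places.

v 0.355 3.493 -0.628
v 0.918 3.073 -0.205
v -0.558 3.187 0.285
v 0.005 2.767 0.708
v 0.052 3.584 0.661
v 0.617 3.774 0.097
v -0.257 2.486 -0.017
v 0.308 2.676 -0.581
v 0.54 2.451 0.173
v 0.731 3.13 0.592
v -0.371 3.13 -0.512
v -0.18 3.809 -0.093
v -2.714 -1.67 -1.176
v -2.037 -1.454 -1.585
v -1.348 -2.114 -0.792
v -2.026 -2.33 -0.384
v -2.12 -1.107 -1.224
v -1.431 -1.767 -0.431
v -2.43 -0.976 -0.845
v -1.741 -1.636 -0.053
v -2.848 -1.109 -0.593
v -2.16 -1.769 0.2
v -3.216 -1.457 -0.564
v -2.528 -2.117 0.229
v -3.392 -1.886 -0.768
v -2.703 -2.546 0.025
v -3.309 -2.233 -1.129
v -2.62 -2.893 -0.336
v -2.999 -2.364 -1.507
v -2.31 -3.024 -0.715
v -2.58 -2.231 -1.76
v -1.892 -2.891 -0.967
v -2.212 -1.883 -1.789
v -1.524 -2.543 -0.996
v 2.823 -4.165 -3.835
v 1.862 -3.779 -3.21
v 2.472 -3.011 -5.088
v 1.51 -2.625 -4.464
v 3.39 -3.495 -3.376
v 2.428 -3.109 -2.752
v 3.038 -2.341 -4.63
v 2.077 -1.955 -4.005
v 1.8 0.148 -0.744
v 2.901 -0.421 0.391
v 1.429 1.709 0.398
v 2.529 1.141 1.533
v 2.971 0.959 -1.473
v 4.071 0.391 -0.338
v 2.599 2.521 -0.331
v 3.7 1.952 0.804
f 1 12 6
f 1 6 2
f 1 2 8
f 1 8 11
f 1 11 12
f 2 6 10
f 6 12 5
f 12 11 3
f 11 8 7
f 8 2 9
f 4 10 5
f 4 5 3
f 4 3 7
f 4 7 9
f 4 9 10
f 5 10 6
f 3 5 12
f 7 3 11
f 9 7 8
f 10 9 2
f 14 13 17
f 14 17 15
f 15 17 18
f 15 18 16
f 17 13 19
f 17 19 18
f 18 19 20
f 18 20 16
f 19 13 21
f 19 21 20
f 20 21 22
f 20 22 16
f 21 13 23
f 21 23 22
f 22 23 24
f 22 24 16
f 23 13 25
f 23 25 24
f 24 25 26
f 24 26 16
f 25 13 27
f 25 27 26
f 26 27 28
f 26 28 16
f 27 13 29
f 27 29 28
f 28 29 30
f 28 30 16
f 29 13 31
f 29 31 30
f 30 31 32
f 30 32 16
f 31 13 33
f 31 33 32
f 32 33 34
f 32 34 16
f 33 13 14
f 33 14 34
f 34 14 15
f 34 15 16
f 36 38 35
f 39 36 35
f 35 38 37
f 37 39 35
f 36 42 38
f 40 36 39
f 40 42 36
f 38 42 37
f 41 39 37
f 37 42 41
f 41 40 39
f 42 40 41
f 44 46 43
f 47 44 43
f 43 46 45
f 45 47 43
f 44 50 46
f 48 44 47
f 48 50 44
f 46 50 45
f 49 47 45
f 45 50 49
f 49 48 47
f 50 48 49



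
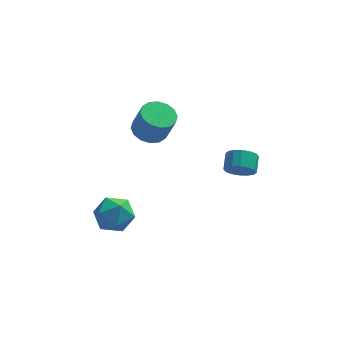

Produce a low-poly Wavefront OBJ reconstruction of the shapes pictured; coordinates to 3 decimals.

v -1.866 -1.103 1.715
v -1.363 -1.897 1.347
v -0.852 -2.312 2.936
v -1.354 -1.517 3.305
v -1.019 -1.504 1.338
v -0.508 -1.918 2.927
v -0.902 -1.003 1.431
v -0.39 -1.417 3.02
v -1.043 -0.529 1.6
v -0.531 -0.943 3.189
v -1.404 -0.208 1.8
v -0.893 -0.623 3.389
v -1.889 -0.128 1.977
v -1.378 -0.542 3.566
v -2.368 -0.308 2.084
v -1.857 -0.723 3.673
v -2.712 -0.702 2.093
v -2.201 -1.116 3.682
v -2.83 -1.203 2
v -2.318 -1.617 3.589
v -2.689 -1.677 1.831
v -2.177 -2.091 3.42
v -2.327 -1.997 1.631
v -1.816 -2.412 3.22
v -1.842 -2.078 1.454
v -1.331 -2.492 3.043
v 2.879 -2.103 -0.966
v 3.302 -2.541 -0.331
v 3.464 -1.615 0.201
v 3.041 -1.177 -0.434
v 3.626 -2.426 -0.63
v 3.787 -1.5 -0.099
v 3.749 -2.224 -1.019
v 3.911 -1.298 -0.488
v 3.639 -1.99 -1.394
v 3.801 -1.064 -0.863
v 3.326 -1.786 -1.654
v 3.488 -0.86 -1.123
v 2.893 -1.667 -1.73
v 3.054 -0.741 -1.198
v 2.456 -1.665 -1.601
v 2.618 -0.739 -1.069
v 2.133 -1.78 -1.301
v 2.294 -0.854 -0.77
v 2.009 -1.982 -0.912
v 2.171 -1.056 -0.381
v 2.119 -2.216 -0.537
v 2.281 -1.29 -0.006
v 2.432 -2.42 -0.277
v 2.594 -1.494 0.254
v 2.866 -2.539 -0.202
v 3.027 -1.613 0.33
v -4.896 -2.518 -3.827
v -3.946 -1.738 -3.87
v -3.634 -4.042 -3.61
v -2.684 -3.262 -3.653
v -3.442 -3.255 -2.684
v -4.222 -2.314 -2.818
v -3.358 -3.466 -4.662
v -4.138 -2.525 -4.796
v -2.996 -2.324 -4.386
v -3.048 -2.193 -3.164
v -4.532 -3.587 -4.316
v -4.584 -3.456 -3.094
f 2 1 5
f 2 5 3
f 3 5 6
f 3 6 4
f 5 1 7
f 5 7 6
f 6 7 8
f 6 8 4
f 7 1 9
f 7 9 8
f 8 9 10
f 8 10 4
f 9 1 11
f 9 11 10
f 10 11 12
f 10 12 4
f 11 1 13
f 11 13 12
f 12 13 14
f 12 14 4
f 13 1 15
f 13 15 14
f 14 15 16
f 14 16 4
f 15 1 17
f 15 17 16
f 16 17 18
f 16 18 4
f 17 1 19
f 17 19 18
f 18 19 20
f 18 20 4
f 19 1 21
f 19 21 20
f 20 21 22
f 20 22 4
f 21 1 23
f 21 23 22
f 22 23 24
f 22 24 4
f 23 1 25
f 23 25 24
f 24 25 26
f 24 26 4
f 25 1 2
f 25 2 26
f 26 2 3
f 26 3 4
f 28 27 31
f 28 31 29
f 29 31 32
f 29 32 30
f 31 27 33
f 31 33 32
f 32 33 34
f 32 34 30
f 33 27 35
f 33 35 34
f 34 35 36
f 34 36 30
f 35 27 37
f 35 37 36
f 36 37 38
f 36 38 30
f 37 27 39
f 37 39 38
f 38 39 40
f 38 40 30
f 39 27 41
f 39 41 40
f 40 41 42
f 40 42 30
f 41 27 43
f 41 43 42
f 42 43 44
f 42 44 30
f 43 27 45
f 43 45 44
f 44 45 46
f 44 46 30
f 45 27 47
f 45 47 46
f 46 47 48
f 46 48 30
f 47 27 49
f 47 49 48
f 48 49 50
f 48 50 30
f 49 27 51
f 49 51 50
f 50 51 52
f 50 52 30
f 51 27 28
f 51 28 52
f 52 28 29
f 52 29 30
f 53 64 58
f 53 58 54
f 53 54 60
f 53 60 63
f 53 63 64
f 54 58 62
f 58 64 57
f 64 63 55
f 63 60 59
f 60 54 61
f 56 62 57
f 56 57 55
f 56 55 59
f 56 59 61
f 56 61 62
f 57 62 58
f 55 57 64
f 59 55 63
f 61 59 60
f 62 61 54



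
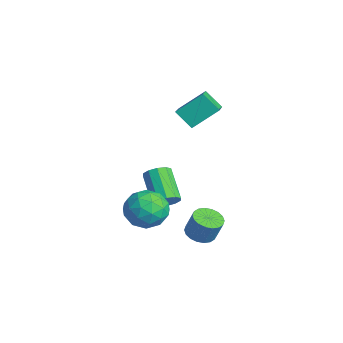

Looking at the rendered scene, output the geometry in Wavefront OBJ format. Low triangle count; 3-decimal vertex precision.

v 0.866 -1.327 -1.682
v 1.319 -1.488 -1.068
v -0.333 -1.395 0.176
v -0.786 -1.233 -0.438
v 1.306 -1.009 -1.121
v -0.346 -0.916 0.123
v 1.125 -0.652 -1.389
v -0.527 -0.559 -0.145
v 0.845 -0.552 -1.768
v -0.807 -0.459 -0.524
v 0.573 -0.748 -2.115
v -1.079 -0.655 -0.871
v 0.413 -1.165 -2.296
v -1.239 -1.072 -1.052
v 0.426 -1.644 -2.243
v -1.226 -1.551 -0.999
v 0.607 -2.001 -1.975
v -1.045 -1.908 -0.731
v 0.887 -2.101 -1.596
v -0.765 -2.008 -0.352
v 1.159 -1.905 -1.249
v -0.493 -1.812 -0.005
v -2.099 0.465 3.269
v -1.907 1.891 4.384
v -1.354 1.079 2.355
v -1.161 2.505 3.469
v -0.539 -0.325 4.011
v -0.346 1.101 5.125
v 0.207 0.289 3.096
v 0.399 1.715 4.211
v 2.804 -0.263 -3.043
v 3.258 -0.97 -3.031
v 3.67 -0.684 -1.745
v 3.216 0.023 -1.757
v 3.499 -0.718 -3.165
v 3.912 -0.432 -1.879
v 3.603 -0.376 -3.274
v 4.016 -0.09 -1.989
v 3.549 -0.012 -3.338
v 3.961 0.275 -2.052
v 3.347 0.303 -3.343
v 3.759 0.589 -2.058
v 3.038 0.505 -3.289
v 3.45 0.791 -2.003
v 2.682 0.556 -3.186
v 3.094 0.842 -1.9
v 2.35 0.444 -3.055
v 2.762 0.73 -1.769
v 2.108 0.192 -2.921
v 2.521 0.478 -1.635
v 2.004 -0.15 -2.811
v 2.417 0.136 -1.526
v 2.059 -0.515 -2.748
v 2.471 -0.228 -1.462
v 2.261 -0.829 -2.742
v 2.673 -0.543 -1.457
v 2.57 -1.031 -2.797
v 2.982 -0.745 -1.511
v 2.926 -1.082 -2.9
v 3.338 -0.796 -1.614
v 2.985 -2.422 0.147
v 3.692 -2.692 -0.849
v 1.428 -3.408 -0.691
v 2.135 -3.678 -1.687
v 2.381 -4.211 -0.582
v 3.343 -3.602 -0.064
v 1.777 -2.498 -1.476
v 2.739 -1.889 -0.958
v 2.945 -2.739 -1.852
v 3.319 -3.798 -1.3
v 1.801 -2.302 -0.24
v 2.175 -3.361 0.312
v 3.475 -2.47 -0.278
v 1.645 -3.63 -1.262
v 1.789 -3.943 -0.613
v 2.205 -4.102 -1.198
v 3.27 -3.005 0.184
v 3.686 -3.164 -0.402
v 2.915 -4.057 -0.245
v 1.434 -2.936 -1.138
v 1.85 -3.095 -1.724
v 2.915 -1.998 -0.342
v 3.331 -2.157 -0.927
v 2.205 -2.043 -1.295
v 3.452 -2.657 -1.453
v 2.537 -3.237 -1.945
v 2.326 -2.543 -1.821
v 2.892 -2.185 -1.517
v 3.671 -3.279 -1.128
v 2.756 -3.859 -1.62
v 2.901 -4.172 -0.971
v 3.467 -3.814 -0.667
v 3.233 -3.307 -1.717
v 2.364 -2.241 0.08
v 1.449 -2.821 -0.412
v 1.653 -2.286 -0.873
v 2.219 -1.928 -0.569
v 2.583 -2.863 0.405
v 1.668 -3.443 -0.087
v 2.228 -3.915 -0.023
v 2.794 -3.557 0.281
v 1.887 -2.793 0.177
f 2 1 5
f 2 5 3
f 3 5 6
f 3 6 4
f 5 1 7
f 5 7 6
f 6 7 8
f 6 8 4
f 7 1 9
f 7 9 8
f 8 9 10
f 8 10 4
f 9 1 11
f 9 11 10
f 10 11 12
f 10 12 4
f 11 1 13
f 11 13 12
f 12 13 14
f 12 14 4
f 13 1 15
f 13 15 14
f 14 15 16
f 14 16 4
f 15 1 17
f 15 17 16
f 16 17 18
f 16 18 4
f 17 1 19
f 17 19 18
f 18 19 20
f 18 20 4
f 19 1 21
f 19 21 20
f 20 21 22
f 20 22 4
f 21 1 2
f 21 2 22
f 22 2 3
f 22 3 4
f 24 26 23
f 27 24 23
f 23 26 25
f 25 27 23
f 24 30 26
f 28 24 27
f 28 30 24
f 26 30 25
f 29 27 25
f 25 30 29
f 29 28 27
f 30 28 29
f 32 31 35
f 32 35 33
f 33 35 36
f 33 36 34
f 35 31 37
f 35 37 36
f 36 37 38
f 36 38 34
f 37 31 39
f 37 39 38
f 38 39 40
f 38 40 34
f 39 31 41
f 39 41 40
f 40 41 42
f 40 42 34
f 41 31 43
f 41 43 42
f 42 43 44
f 42 44 34
f 43 31 45
f 43 45 44
f 44 45 46
f 44 46 34
f 45 31 47
f 45 47 46
f 46 47 48
f 46 48 34
f 47 31 49
f 47 49 48
f 48 49 50
f 48 50 34
f 49 31 51
f 49 51 50
f 50 51 52
f 50 52 34
f 51 31 53
f 51 53 52
f 52 53 54
f 52 54 34
f 53 31 55
f 53 55 54
f 54 55 56
f 54 56 34
f 55 31 57
f 55 57 56
f 56 57 58
f 56 58 34
f 57 31 59
f 57 59 58
f 58 59 60
f 58 60 34
f 59 31 32
f 59 32 60
f 60 32 33
f 60 33 34
f 61 98 77
f 98 72 101
f 77 101 66
f 98 101 77
f 61 77 73
f 77 66 78
f 73 78 62
f 77 78 73
f 61 73 82
f 73 62 83
f 82 83 68
f 73 83 82
f 61 82 94
f 82 68 97
f 94 97 71
f 82 97 94
f 61 94 98
f 94 71 102
f 98 102 72
f 94 102 98
f 62 78 89
f 78 66 92
f 89 92 70
f 78 92 89
f 66 101 79
f 101 72 100
f 79 100 65
f 101 100 79
f 72 102 99
f 102 71 95
f 99 95 63
f 102 95 99
f 71 97 96
f 97 68 84
f 96 84 67
f 97 84 96
f 68 83 88
f 83 62 85
f 88 85 69
f 83 85 88
f 64 90 76
f 90 70 91
f 76 91 65
f 90 91 76
f 64 76 74
f 76 65 75
f 74 75 63
f 76 75 74
f 64 74 81
f 74 63 80
f 81 80 67
f 74 80 81
f 64 81 86
f 81 67 87
f 86 87 69
f 81 87 86
f 64 86 90
f 86 69 93
f 90 93 70
f 86 93 90
f 65 91 79
f 91 70 92
f 79 92 66
f 91 92 79
f 63 75 99
f 75 65 100
f 99 100 72
f 75 100 99
f 67 80 96
f 80 63 95
f 96 95 71
f 80 95 96
f 69 87 88
f 87 67 84
f 88 84 68
f 87 84 88
f 70 93 89
f 93 69 85
f 89 85 62
f 93 85 89



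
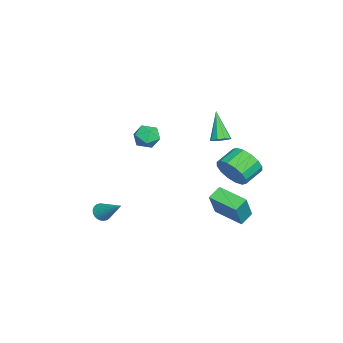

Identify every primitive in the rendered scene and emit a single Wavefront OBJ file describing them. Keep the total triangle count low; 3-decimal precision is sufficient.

v 0.539 2.335 -1.945
v 1.432 2.126 -0.327
v 1.406 3.851 -2.229
v 2.299 3.643 -0.61
v 1.201 1.877 -2.37
v 2.094 1.669 -0.751
v 2.068 3.394 -2.653
v 2.961 3.185 -1.035
v -0.288 -4.48 -3.982
v 0.192 -4.483 -4.341
v 0.588 -3.26 -2.818
v 0.069 -4.307 -4.432
v -0.11 -4.157 -4.455
v -0.315 -4.056 -4.406
v -0.517 -4.02 -4.292
v -0.683 -4.053 -4.131
v -0.79 -4.152 -3.947
v -0.82 -4.3 -3.769
v -0.769 -4.476 -3.623
v -0.645 -4.653 -3.532
v -0.467 -4.803 -3.509
v -0.262 -4.903 -3.558
v -0.06 -4.94 -3.672
v 0.106 -4.906 -3.833
v 0.213 -4.807 -4.016
v 0.243 -4.659 -4.195
v -3.009 1.587 0.697
v -2.653 1.133 0.819
v -4.091 1.173 2.303
v -2.516 1.468 0.998
v -2.61 1.859 1.036
v -2.891 2.122 0.915
v -3.227 2.136 0.692
v -3.461 1.892 0.472
v -3.484 1.506 0.356
v -3.285 1.158 0.401
v -2.957 1.011 0.583
v -1.515 2.379 -0.964
v -0.864 2.662 -0.164
v -1.833 3.403 0.364
v -2.485 3.121 -0.436
v -0.784 3.045 -0.555
v -1.753 3.786 -0.028
v -0.9 3.25 -1.057
v -1.87 3.991 -0.529
v -1.181 3.221 -1.533
v -2.151 3.963 -1.005
v -1.552 2.967 -1.857
v -2.521 3.709 -1.329
v -1.912 2.556 -1.942
v -2.882 3.297 -1.414
v -2.167 2.097 -1.764
v -3.136 2.838 -1.236
v -2.247 1.714 -1.372
v -3.216 2.455 -0.845
v -2.13 1.509 -0.871
v -3.1 2.25 -0.343
v -1.849 1.537 -0.395
v -2.819 2.279 0.133
v -1.479 1.791 -0.071
v -2.448 2.533 0.457
v -1.118 2.203 0.014
v -2.088 2.944 0.542
v 1.447 -1.151 3.846
v 2.203 -1.396 4.005
v 1.457 -1.844 2.735
v 2.213 -2.089 2.894
v 1.597 -2.354 3.348
v 1.591 -1.925 4.035
v 2.069 -1.315 2.705
v 2.063 -0.886 3.392
v 2.587 -1.497 3.3
v 2.295 -2.139 3.698
v 1.365 -1.101 3.042
v 1.073 -1.743 3.44
f 2 4 1
f 5 2 1
f 1 4 3
f 3 5 1
f 2 8 4
f 6 2 5
f 6 8 2
f 4 8 3
f 7 5 3
f 3 8 7
f 7 6 5
f 8 6 7
f 10 9 12
f 10 12 11
f 12 9 13
f 12 13 11
f 13 9 14
f 13 14 11
f 14 9 15
f 14 15 11
f 15 9 16
f 15 16 11
f 16 9 17
f 16 17 11
f 17 9 18
f 17 18 11
f 18 9 19
f 18 19 11
f 19 9 20
f 19 20 11
f 20 9 21
f 20 21 11
f 21 9 22
f 21 22 11
f 22 9 23
f 22 23 11
f 23 9 24
f 23 24 11
f 24 9 25
f 24 25 11
f 25 9 26
f 25 26 11
f 26 9 10
f 26 10 11
f 28 27 30
f 28 30 29
f 30 27 31
f 30 31 29
f 31 27 32
f 31 32 29
f 32 27 33
f 32 33 29
f 33 27 34
f 33 34 29
f 34 27 35
f 34 35 29
f 35 27 36
f 35 36 29
f 36 27 37
f 36 37 29
f 37 27 28
f 37 28 29
f 39 38 42
f 39 42 40
f 40 42 43
f 40 43 41
f 42 38 44
f 42 44 43
f 43 44 45
f 43 45 41
f 44 38 46
f 44 46 45
f 45 46 47
f 45 47 41
f 46 38 48
f 46 48 47
f 47 48 49
f 47 49 41
f 48 38 50
f 48 50 49
f 49 50 51
f 49 51 41
f 50 38 52
f 50 52 51
f 51 52 53
f 51 53 41
f 52 38 54
f 52 54 53
f 53 54 55
f 53 55 41
f 54 38 56
f 54 56 55
f 55 56 57
f 55 57 41
f 56 38 58
f 56 58 57
f 57 58 59
f 57 59 41
f 58 38 60
f 58 60 59
f 59 60 61
f 59 61 41
f 60 38 62
f 60 62 61
f 61 62 63
f 61 63 41
f 62 38 39
f 62 39 63
f 63 39 40
f 63 40 41
f 64 75 69
f 64 69 65
f 64 65 71
f 64 71 74
f 64 74 75
f 65 69 73
f 69 75 68
f 75 74 66
f 74 71 70
f 71 65 72
f 67 73 68
f 67 68 66
f 67 66 70
f 67 70 72
f 67 72 73
f 68 73 69
f 66 68 75
f 70 66 74
f 72 70 71
f 73 72 65



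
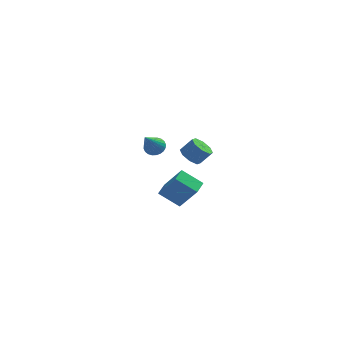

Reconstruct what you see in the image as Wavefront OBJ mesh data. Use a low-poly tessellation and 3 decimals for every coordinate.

v -3.183 3.598 -2.189
v -2.67 3.239 -2.323
v -3.657 2.362 -0.691
v -2.575 3.402 -2.159
v -2.571 3.594 -2
v -2.661 3.786 -1.869
v -2.831 3.951 -1.787
v -3.054 4.061 -1.766
v -3.296 4.101 -1.81
v -3.522 4.065 -1.911
v -3.695 3.957 -2.055
v -3.791 3.795 -2.219
v -3.794 3.603 -2.379
v -3.704 3.41 -2.509
v -3.535 3.246 -2.591
v -3.312 3.136 -2.612
v -3.069 3.096 -2.568
v -2.844 3.132 -2.467
v -1.228 3.856 -3.128
v -0.653 3.768 -3.603
v 0.022 3.877 -2.806
v -0.552 3.964 -2.332
v -0.809 4.318 -3.546
v -0.134 4.426 -2.749
v -1.21 4.597 -3.244
v -0.535 4.705 -2.447
v -1.621 4.442 -2.875
v -0.946 4.55 -2.078
v -1.802 3.943 -2.654
v -1.127 4.052 -1.857
v -1.646 3.394 -2.711
v -0.971 3.502 -1.914
v -1.245 3.115 -3.013
v -0.57 3.223 -2.216
v -0.834 3.27 -3.382
v -0.159 3.378 -2.585
v -1.56 -3.708 -2.088
v -2.677 -3.436 -1.307
v -1.274 -2.885 -1.965
v -2.391 -2.613 -1.185
v -0.649 -4.247 -0.595
v -1.766 -3.975 0.185
v -0.363 -3.424 -0.473
v -1.48 -3.152 0.308
f 2 1 4
f 2 4 3
f 4 1 5
f 4 5 3
f 5 1 6
f 5 6 3
f 6 1 7
f 6 7 3
f 7 1 8
f 7 8 3
f 8 1 9
f 8 9 3
f 9 1 10
f 9 10 3
f 10 1 11
f 10 11 3
f 11 1 12
f 11 12 3
f 12 1 13
f 12 13 3
f 13 1 14
f 13 14 3
f 14 1 15
f 14 15 3
f 15 1 16
f 15 16 3
f 16 1 17
f 16 17 3
f 17 1 18
f 17 18 3
f 18 1 2
f 18 2 3
f 20 19 23
f 20 23 21
f 21 23 24
f 21 24 22
f 23 19 25
f 23 25 24
f 24 25 26
f 24 26 22
f 25 19 27
f 25 27 26
f 26 27 28
f 26 28 22
f 27 19 29
f 27 29 28
f 28 29 30
f 28 30 22
f 29 19 31
f 29 31 30
f 30 31 32
f 30 32 22
f 31 19 33
f 31 33 32
f 32 33 34
f 32 34 22
f 33 19 35
f 33 35 34
f 34 35 36
f 34 36 22
f 35 19 20
f 35 20 36
f 36 20 21
f 36 21 22
f 38 40 37
f 41 38 37
f 37 40 39
f 39 41 37
f 38 44 40
f 42 38 41
f 42 44 38
f 40 44 39
f 43 41 39
f 39 44 43
f 43 42 41
f 44 42 43



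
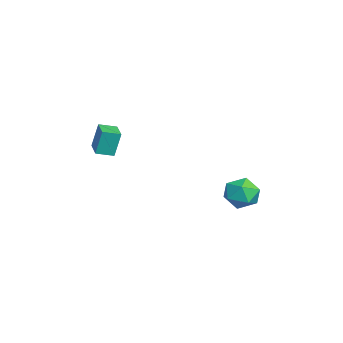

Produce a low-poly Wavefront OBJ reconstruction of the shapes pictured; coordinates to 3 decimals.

v -2.607 4.63 -3.035
v -1.494 4.742 -2.666
v -2.266 2.818 -3.514
v -1.153 2.93 -3.145
v -2.036 2.94 -2.366
v -2.247 4.06 -2.07
v -1.513 3.5 -4.11
v -1.724 4.62 -3.814
v -0.818 4.043 -3.33
v -1.141 3.697 -2.252
v -2.619 3.863 -3.928
v -2.942 3.517 -2.85
v -2.33 -4.442 0.663
v -2.402 -4.05 2.234
v -2.448 -3.421 0.403
v -2.52 -3.029 1.974
v -0.9 -4.271 0.686
v -0.972 -3.879 2.257
v -1.018 -3.25 0.426
v -1.09 -2.858 1.997
f 1 12 6
f 1 6 2
f 1 2 8
f 1 8 11
f 1 11 12
f 2 6 10
f 6 12 5
f 12 11 3
f 11 8 7
f 8 2 9
f 4 10 5
f 4 5 3
f 4 3 7
f 4 7 9
f 4 9 10
f 5 10 6
f 3 5 12
f 7 3 11
f 9 7 8
f 10 9 2
f 14 16 13
f 17 14 13
f 13 16 15
f 15 17 13
f 14 20 16
f 18 14 17
f 18 20 14
f 16 20 15
f 19 17 15
f 15 20 19
f 19 18 17
f 20 18 19



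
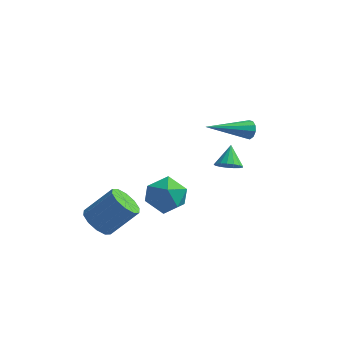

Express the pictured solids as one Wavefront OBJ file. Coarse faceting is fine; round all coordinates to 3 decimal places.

v 3.124 1.388 3.406
v 3.413 1.304 3.805
v 1.676 -0.028 4.154
v 3.221 1.537 3.873
v 2.992 1.712 3.763
v 2.814 1.764 3.516
v 2.754 1.672 3.227
v 2.836 1.472 3.006
v 3.028 1.24 2.938
v 3.257 1.064 3.049
v 3.435 1.012 3.296
v 3.495 1.104 3.585
v -0.128 -1.275 0.964
v 0.826 -0.932 0.858
v 0.414 -2.828 0.822
v 1.368 -2.485 0.716
v 0.892 -2.398 1.613
v 0.557 -1.439 1.702
v 0.683 -2.321 -0.022
v 0.348 -1.362 0.067
v 1.328 -1.579 0.249
v 1.457 -1.626 1.26
v -0.217 -2.134 0.42
v -0.088 -2.181 1.431
v 1.769 2.7 -0.167
v 2.136 3.117 -0.504
v 1.591 3.5 0.627
v 1.849 3.164 -0.615
v 1.544 3.104 -0.624
v 1.29 2.952 -0.527
v 1.146 2.743 -0.348
v 1.144 2.523 -0.128
v 1.286 2.345 0.084
v 1.538 2.247 0.238
v 1.843 2.254 0.3
v 2.131 2.363 0.254
v 2.336 2.549 0.113
v 2.411 2.77 -0.093
v 2.339 2.975 -0.316
v -2.101 -2.845 -0.983
v -1.514 -3.392 -1.194
v -0.473 -2.743 0.011
v -1.059 -2.195 0.223
v -1.447 -2.971 -1.479
v -0.406 -2.321 -0.274
v -1.63 -2.501 -1.574
v -0.589 -1.852 -0.369
v -1.993 -2.162 -1.443
v -0.952 -1.513 -0.238
v -2.397 -2.085 -1.136
v -1.355 -1.435 0.069
v -2.687 -2.297 -0.771
v -1.646 -1.648 0.434
v -2.754 -2.719 -0.486
v -1.713 -2.069 0.719
v -2.571 -3.188 -0.391
v -1.53 -2.539 0.814
v -2.208 -3.527 -0.522
v -1.167 -2.878 0.683
v -1.805 -3.605 -0.829
v -0.763 -2.955 0.376
f 2 1 4
f 2 4 3
f 4 1 5
f 4 5 3
f 5 1 6
f 5 6 3
f 6 1 7
f 6 7 3
f 7 1 8
f 7 8 3
f 8 1 9
f 8 9 3
f 9 1 10
f 9 10 3
f 10 1 11
f 10 11 3
f 11 1 12
f 11 12 3
f 12 1 2
f 12 2 3
f 13 24 18
f 13 18 14
f 13 14 20
f 13 20 23
f 13 23 24
f 14 18 22
f 18 24 17
f 24 23 15
f 23 20 19
f 20 14 21
f 16 22 17
f 16 17 15
f 16 15 19
f 16 19 21
f 16 21 22
f 17 22 18
f 15 17 24
f 19 15 23
f 21 19 20
f 22 21 14
f 26 25 28
f 26 28 27
f 28 25 29
f 28 29 27
f 29 25 30
f 29 30 27
f 30 25 31
f 30 31 27
f 31 25 32
f 31 32 27
f 32 25 33
f 32 33 27
f 33 25 34
f 33 34 27
f 34 25 35
f 34 35 27
f 35 25 36
f 35 36 27
f 36 25 37
f 36 37 27
f 37 25 38
f 37 38 27
f 38 25 39
f 38 39 27
f 39 25 26
f 39 26 27
f 41 40 44
f 41 44 42
f 42 44 45
f 42 45 43
f 44 40 46
f 44 46 45
f 45 46 47
f 45 47 43
f 46 40 48
f 46 48 47
f 47 48 49
f 47 49 43
f 48 40 50
f 48 50 49
f 49 50 51
f 49 51 43
f 50 40 52
f 50 52 51
f 51 52 53
f 51 53 43
f 52 40 54
f 52 54 53
f 53 54 55
f 53 55 43
f 54 40 56
f 54 56 55
f 55 56 57
f 55 57 43
f 56 40 58
f 56 58 57
f 57 58 59
f 57 59 43
f 58 40 60
f 58 60 59
f 59 60 61
f 59 61 43
f 60 40 41
f 60 41 61
f 61 41 42
f 61 42 43



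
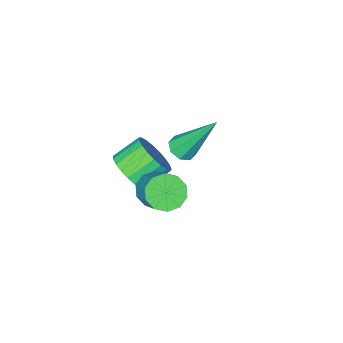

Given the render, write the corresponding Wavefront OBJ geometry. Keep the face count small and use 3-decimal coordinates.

v 1.044 -2.776 -0.896
v 1.382 -3.035 -0.635
v 0.356 -1.924 0.836
v 1.515 -2.695 -0.749
v 1.372 -2.402 -0.95
v 1.038 -2.328 -1.119
v 0.707 -2.516 -1.158
v 0.574 -2.856 -1.044
v 0.716 -3.149 -0.843
v 1.051 -3.223 -0.674
v 3.679 0.019 1.193
v 4.167 0.194 0.871
v 4.569 1.377 2.126
v 4.081 1.201 2.447
v 3.875 0.406 0.765
v 4.276 1.589 2.019
v 3.508 0.471 0.821
v 3.909 1.654 2.075
v 3.206 0.363 1.02
v 3.607 1.545 2.274
v 3.085 0.123 1.285
v 3.487 1.306 2.539
v 3.191 -0.157 1.514
v 3.593 1.026 2.769
v 3.484 -0.369 1.621
v 3.885 0.814 2.875
v 3.851 -0.434 1.565
v 4.252 0.749 2.819
v 4.153 -0.325 1.366
v 4.554 0.857 2.62
v 4.273 -0.086 1.101
v 4.675 1.097 2.355
v 3.198 -2.328 -0.486
v 3.616 -2.378 0.135
v 2.779 -2.263 0.707
v 2.362 -2.212 0.086
v 3.62 -2.071 0.079
v 2.783 -1.956 0.651
v 3.551 -1.809 -0.074
v 2.714 -1.693 0.497
v 3.421 -1.636 -0.299
v 2.584 -1.521 0.272
v 3.253 -1.583 -0.557
v 2.416 -1.468 0.015
v 3.075 -1.659 -0.801
v 2.238 -1.543 -0.23
v 2.919 -1.85 -0.992
v 2.082 -1.735 -0.42
v 2.811 -2.124 -1.095
v 1.974 -2.009 -0.523
v 2.77 -2.433 -1.092
v 1.933 -2.318 -0.521
v 2.803 -2.724 -0.985
v 1.966 -2.609 -0.413
v 2.905 -2.946 -0.791
v 2.068 -2.831 -0.22
v 3.057 -3.062 -0.545
v 2.22 -2.947 0.027
v 3.234 -3.05 -0.288
v 2.397 -2.935 0.283
v 3.405 -2.914 -0.066
v 2.568 -2.799 0.506
v 3.54 -2.676 0.084
v 2.703 -2.561 0.656
f 2 1 4
f 2 4 3
f 4 1 5
f 4 5 3
f 5 1 6
f 5 6 3
f 6 1 7
f 6 7 3
f 7 1 8
f 7 8 3
f 8 1 9
f 8 9 3
f 9 1 10
f 9 10 3
f 10 1 2
f 10 2 3
f 12 11 15
f 12 15 13
f 13 15 16
f 13 16 14
f 15 11 17
f 15 17 16
f 16 17 18
f 16 18 14
f 17 11 19
f 17 19 18
f 18 19 20
f 18 20 14
f 19 11 21
f 19 21 20
f 20 21 22
f 20 22 14
f 21 11 23
f 21 23 22
f 22 23 24
f 22 24 14
f 23 11 25
f 23 25 24
f 24 25 26
f 24 26 14
f 25 11 27
f 25 27 26
f 26 27 28
f 26 28 14
f 27 11 29
f 27 29 28
f 28 29 30
f 28 30 14
f 29 11 31
f 29 31 30
f 30 31 32
f 30 32 14
f 31 11 12
f 31 12 32
f 32 12 13
f 32 13 14
f 34 33 37
f 34 37 35
f 35 37 38
f 35 38 36
f 37 33 39
f 37 39 38
f 38 39 40
f 38 40 36
f 39 33 41
f 39 41 40
f 40 41 42
f 40 42 36
f 41 33 43
f 41 43 42
f 42 43 44
f 42 44 36
f 43 33 45
f 43 45 44
f 44 45 46
f 44 46 36
f 45 33 47
f 45 47 46
f 46 47 48
f 46 48 36
f 47 33 49
f 47 49 48
f 48 49 50
f 48 50 36
f 49 33 51
f 49 51 50
f 50 51 52
f 50 52 36
f 51 33 53
f 51 53 52
f 52 53 54
f 52 54 36
f 53 33 55
f 53 55 54
f 54 55 56
f 54 56 36
f 55 33 57
f 55 57 56
f 56 57 58
f 56 58 36
f 57 33 59
f 57 59 58
f 58 59 60
f 58 60 36
f 59 33 61
f 59 61 60
f 60 61 62
f 60 62 36
f 61 33 63
f 61 63 62
f 62 63 64
f 62 64 36
f 63 33 34
f 63 34 64
f 64 34 35
f 64 35 36



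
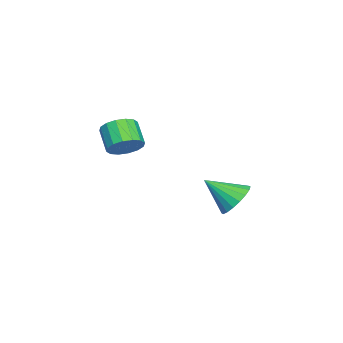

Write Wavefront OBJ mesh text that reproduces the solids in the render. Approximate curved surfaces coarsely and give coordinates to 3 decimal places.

v 1.369 -1.359 1.357
v 1.946 -1.691 1.745
v 1.168 -2.172 2.491
v 0.591 -1.841 2.103
v 1.894 -1.336 1.92
v 1.116 -1.817 2.666
v 1.701 -0.988 1.944
v 0.924 -1.469 2.69
v 1.42 -0.739 1.81
v 0.642 -1.22 2.556
v 1.125 -0.657 1.556
v 0.347 -1.138 2.302
v 0.895 -0.763 1.248
v 0.117 -1.244 1.994
v 0.792 -1.028 0.969
v 0.014 -1.509 1.715
v 0.844 -1.383 0.794
v 0.066 -1.864 1.54
v 1.036 -1.731 0.77
v 0.259 -2.212 1.516
v 1.318 -1.98 0.904
v 0.54 -2.461 1.65
v 1.613 -2.062 1.158
v 0.835 -2.543 1.904
v 1.843 -1.956 1.466
v 1.065 -2.437 2.212
v -2.895 2.165 -3.26
v -2.369 2.655 -2.67
v -2.825 0.835 -2.22
v -2.753 2.736 -2.54
v -3.166 2.704 -2.553
v -3.525 2.566 -2.706
v -3.759 2.348 -2.969
v -3.821 2.094 -3.29
v -3.701 1.854 -3.604
v -3.42 1.675 -3.851
v -3.036 1.594 -3.981
v -2.623 1.625 -3.968
v -2.265 1.764 -3.815
v -2.031 1.982 -3.552
v -1.968 2.236 -3.231
v -2.089 2.476 -2.917
f 2 1 5
f 2 5 3
f 3 5 6
f 3 6 4
f 5 1 7
f 5 7 6
f 6 7 8
f 6 8 4
f 7 1 9
f 7 9 8
f 8 9 10
f 8 10 4
f 9 1 11
f 9 11 10
f 10 11 12
f 10 12 4
f 11 1 13
f 11 13 12
f 12 13 14
f 12 14 4
f 13 1 15
f 13 15 14
f 14 15 16
f 14 16 4
f 15 1 17
f 15 17 16
f 16 17 18
f 16 18 4
f 17 1 19
f 17 19 18
f 18 19 20
f 18 20 4
f 19 1 21
f 19 21 20
f 20 21 22
f 20 22 4
f 21 1 23
f 21 23 22
f 22 23 24
f 22 24 4
f 23 1 25
f 23 25 24
f 24 25 26
f 24 26 4
f 25 1 2
f 25 2 26
f 26 2 3
f 26 3 4
f 28 27 30
f 28 30 29
f 30 27 31
f 30 31 29
f 31 27 32
f 31 32 29
f 32 27 33
f 32 33 29
f 33 27 34
f 33 34 29
f 34 27 35
f 34 35 29
f 35 27 36
f 35 36 29
f 36 27 37
f 36 37 29
f 37 27 38
f 37 38 29
f 38 27 39
f 38 39 29
f 39 27 40
f 39 40 29
f 40 27 41
f 40 41 29
f 41 27 42
f 41 42 29
f 42 27 28
f 42 28 29



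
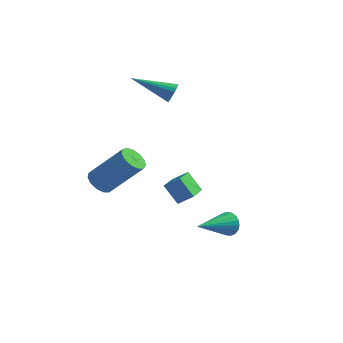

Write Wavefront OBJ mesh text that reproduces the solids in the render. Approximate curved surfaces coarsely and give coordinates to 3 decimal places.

v -0.67 -3.416 0.382
v -0.241 -3.21 -0.045
v 1.12 -2.899 1.47
v 0.69 -3.104 1.898
v -0.425 -2.919 0.061
v 0.935 -2.608 1.576
v -0.688 -2.786 0.269
v 0.672 -2.475 1.784
v -0.945 -2.853 0.513
v 0.415 -2.541 2.028
v -1.114 -3.098 0.716
v 0.246 -2.787 2.231
v -1.143 -3.444 0.813
v 0.217 -3.133 2.328
v -1.021 -3.781 0.773
v 0.339 -3.47 2.288
v -0.788 -4.002 0.609
v 0.572 -3.691 2.124
v -0.518 -4.037 0.373
v 0.843 -3.726 1.889
v -0.295 -3.875 0.14
v 1.065 -3.563 1.656
v -0.192 -3.566 -0.016
v 1.168 -3.255 1.5
v 0.16 2.099 2.949
v 0.392 1.932 3.383
v -1.58 1.661 3.711
v 0.351 2.174 3.427
v 0.265 2.398 3.361
v 0.156 2.554 3.2
v 0.048 2.605 2.982
v -0.035 2.541 2.757
v -0.073 2.375 2.575
v -0.057 2.146 2.479
v 0.008 1.906 2.49
v 0.108 1.711 2.607
v 0.22 1.604 2.802
v 0.319 1.611 3.03
v 0.381 1.729 3.24
v 0.307 0.746 -1.939
v 0.947 0.944 -1.45
v 0.17 2.005 -2.271
v 0.81 2.204 -1.782
v 1.01 0.596 -2.798
v 1.65 0.795 -2.309
v 0.873 1.856 -3.13
v 1.513 2.054 -2.641
v 4.018 -1.235 -2.197
v 4.256 -1.521 -2.667
v 3.282 -2.785 -1.623
v 4.436 -1.544 -2.496
v 4.544 -1.512 -2.273
v 4.561 -1.433 -2.037
v 4.484 -1.319 -1.829
v 4.326 -1.191 -1.684
v 4.115 -1.07 -1.628
v 3.887 -0.978 -1.671
v 3.682 -0.93 -1.804
v 3.535 -0.935 -2.005
v 3.471 -0.991 -2.24
v 3.502 -1.09 -2.467
v 3.622 -1.214 -2.647
v 3.81 -1.341 -2.75
v 4.034 -1.45 -2.757
f 2 1 5
f 2 5 3
f 3 5 6
f 3 6 4
f 5 1 7
f 5 7 6
f 6 7 8
f 6 8 4
f 7 1 9
f 7 9 8
f 8 9 10
f 8 10 4
f 9 1 11
f 9 11 10
f 10 11 12
f 10 12 4
f 11 1 13
f 11 13 12
f 12 13 14
f 12 14 4
f 13 1 15
f 13 15 14
f 14 15 16
f 14 16 4
f 15 1 17
f 15 17 16
f 16 17 18
f 16 18 4
f 17 1 19
f 17 19 18
f 18 19 20
f 18 20 4
f 19 1 21
f 19 21 20
f 20 21 22
f 20 22 4
f 21 1 23
f 21 23 22
f 22 23 24
f 22 24 4
f 23 1 2
f 23 2 24
f 24 2 3
f 24 3 4
f 26 25 28
f 26 28 27
f 28 25 29
f 28 29 27
f 29 25 30
f 29 30 27
f 30 25 31
f 30 31 27
f 31 25 32
f 31 32 27
f 32 25 33
f 32 33 27
f 33 25 34
f 33 34 27
f 34 25 35
f 34 35 27
f 35 25 36
f 35 36 27
f 36 25 37
f 36 37 27
f 37 25 38
f 37 38 27
f 38 25 39
f 38 39 27
f 39 25 26
f 39 26 27
f 41 43 40
f 44 41 40
f 40 43 42
f 42 44 40
f 41 47 43
f 45 41 44
f 45 47 41
f 43 47 42
f 46 44 42
f 42 47 46
f 46 45 44
f 47 45 46
f 49 48 51
f 49 51 50
f 51 48 52
f 51 52 50
f 52 48 53
f 52 53 50
f 53 48 54
f 53 54 50
f 54 48 55
f 54 55 50
f 55 48 56
f 55 56 50
f 56 48 57
f 56 57 50
f 57 48 58
f 57 58 50
f 58 48 59
f 58 59 50
f 59 48 60
f 59 60 50
f 60 48 61
f 60 61 50
f 61 48 62
f 61 62 50
f 62 48 63
f 62 63 50
f 63 48 64
f 63 64 50
f 64 48 49
f 64 49 50

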